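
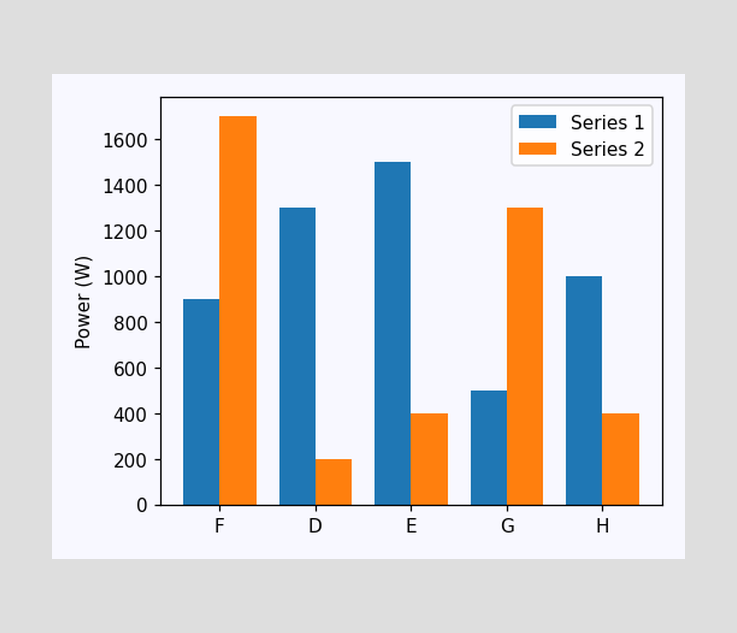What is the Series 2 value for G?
1300W

The Series 2 bar at G reaches 1300W on the y-axis.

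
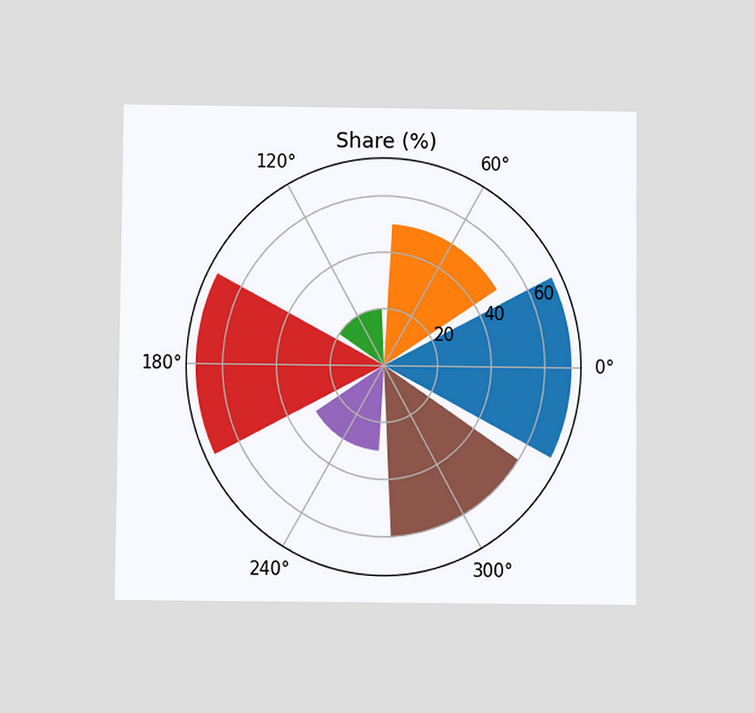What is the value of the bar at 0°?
70%

The chart is viewed slightly from below. The bar at 0° reaches 70% on the radial axis.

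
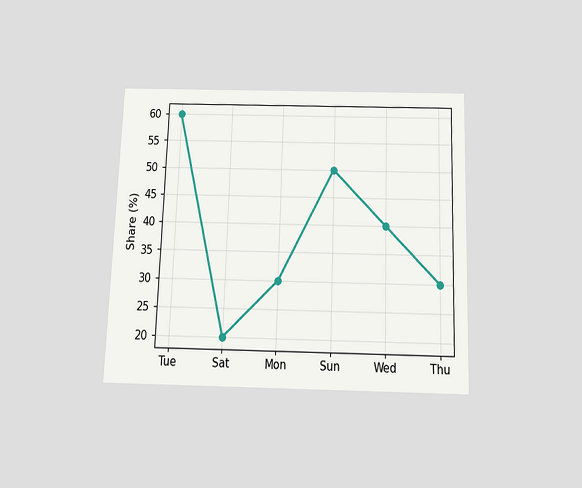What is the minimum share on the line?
20%

The chart is viewed slightly from below. The lowest point is at Sat, and reading across to the y-axis gives 20%.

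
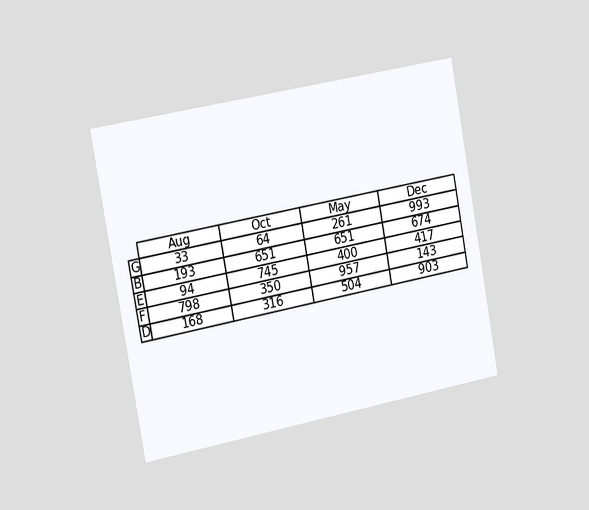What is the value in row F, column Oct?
350

The chart is tilted about 10° counter-clockwise and viewed slightly from the left. The (F, Oct) cell reads 350.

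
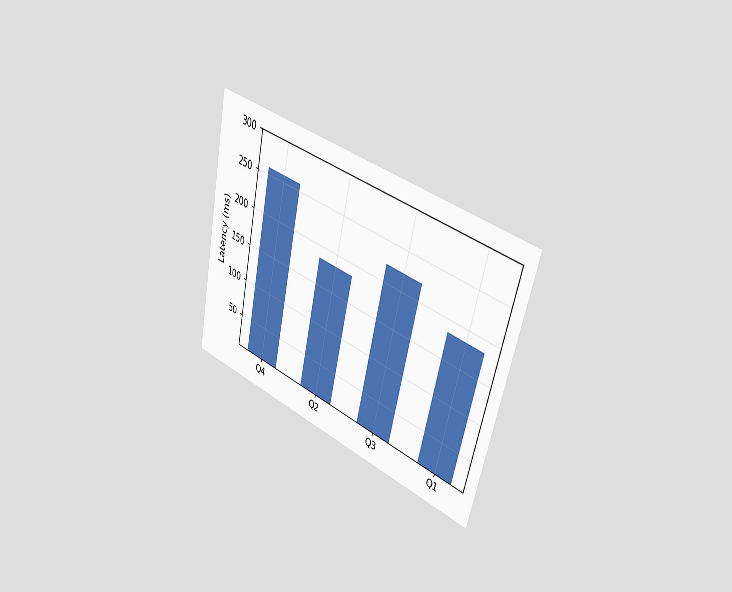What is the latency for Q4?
259ms

The chart is tilted about 13° clockwise and viewed slightly from the right. Reading along the chart's y-axis, the Q4 bar reaches 259ms.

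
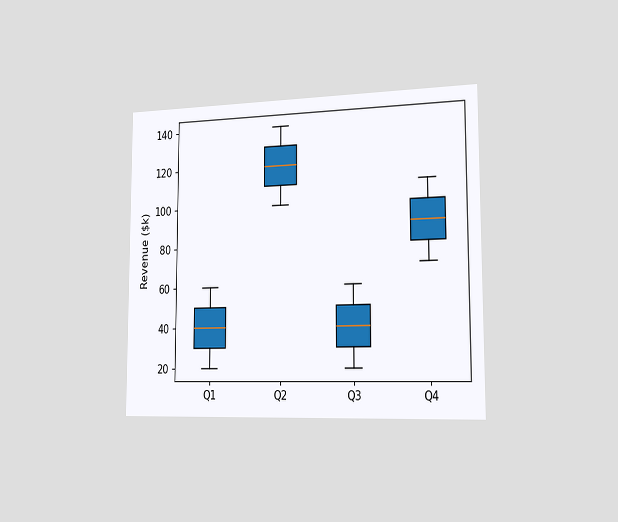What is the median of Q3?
The chart is viewed slightly from the right. The median line in the Q3 box sits at $40k.

$40k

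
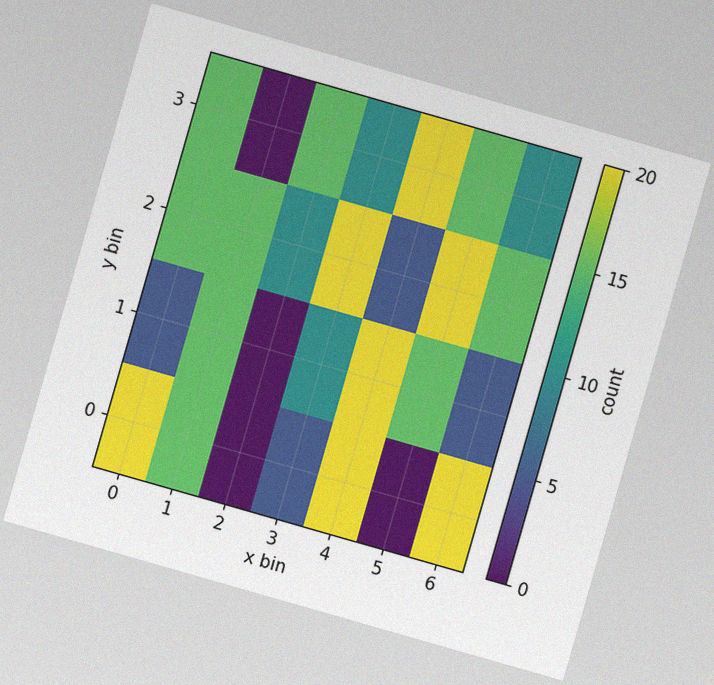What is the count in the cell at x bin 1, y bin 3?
The chart is tilted about 16° clockwise, with some photo noise. Matching the cell (1, 3) against the colorbar gives 0.

0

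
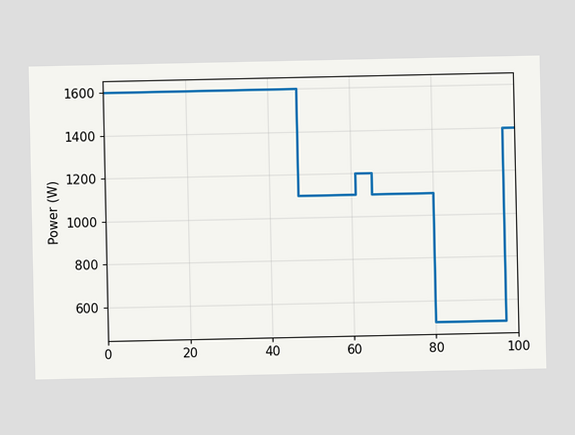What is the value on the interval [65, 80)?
1100W

On [65, 80) the step sits at 1100W.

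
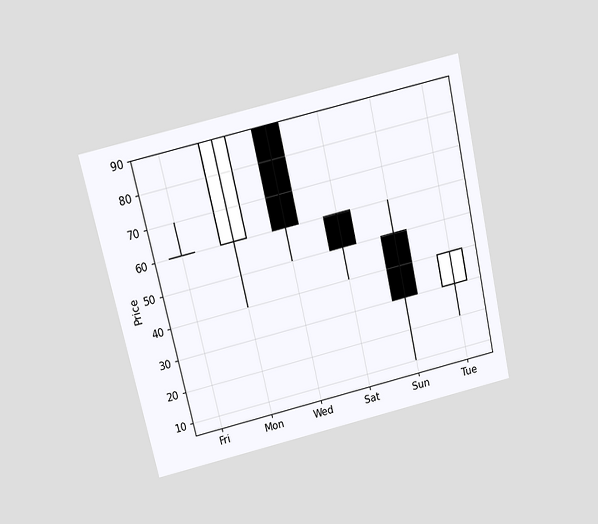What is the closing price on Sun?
The chart is tilted about 13° counter-clockwise and viewed slightly from above. The Sun candle closes at 30.

30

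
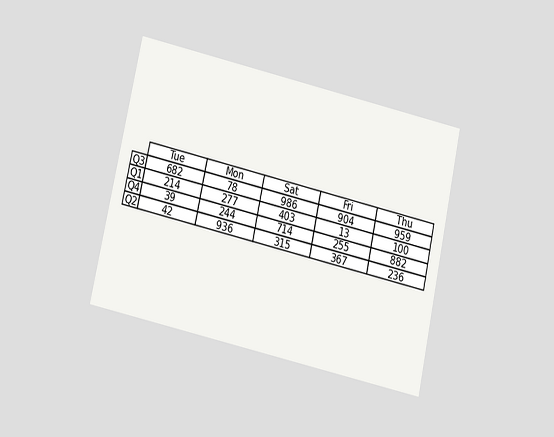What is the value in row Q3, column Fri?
The chart is tilted about 12° clockwise and viewed slightly from below. The (Q3, Fri) cell reads 904.

904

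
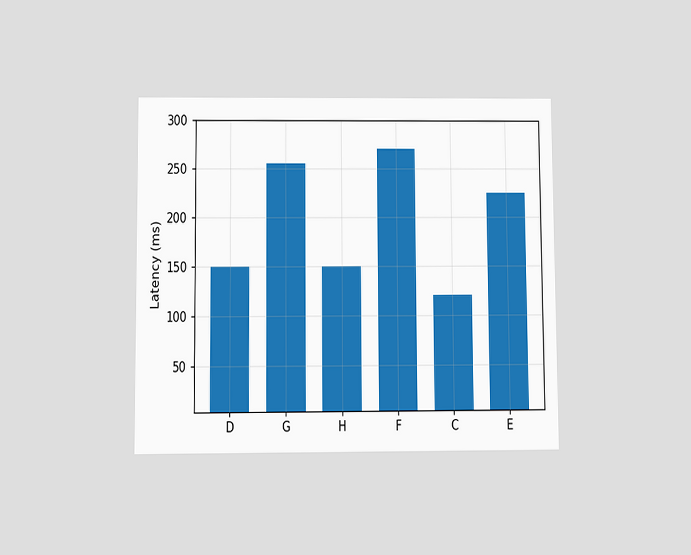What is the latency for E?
The chart is viewed slightly from below. Reading along the chart's y-axis, the E bar reaches 225ms.

225ms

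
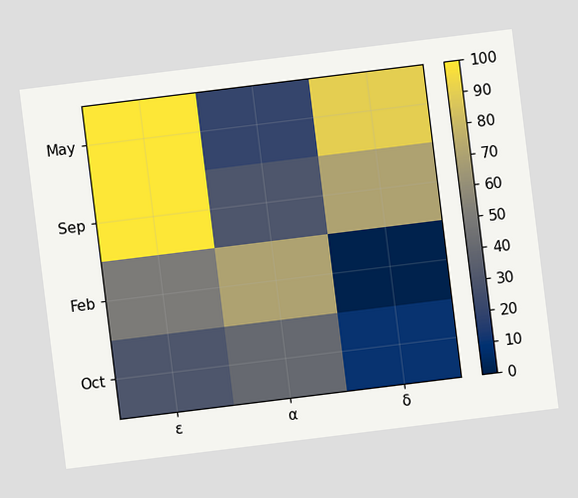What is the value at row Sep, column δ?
70

The chart is tilted about 7° counter-clockwise. Matching cell (Sep, δ) against the colorbar gives 70.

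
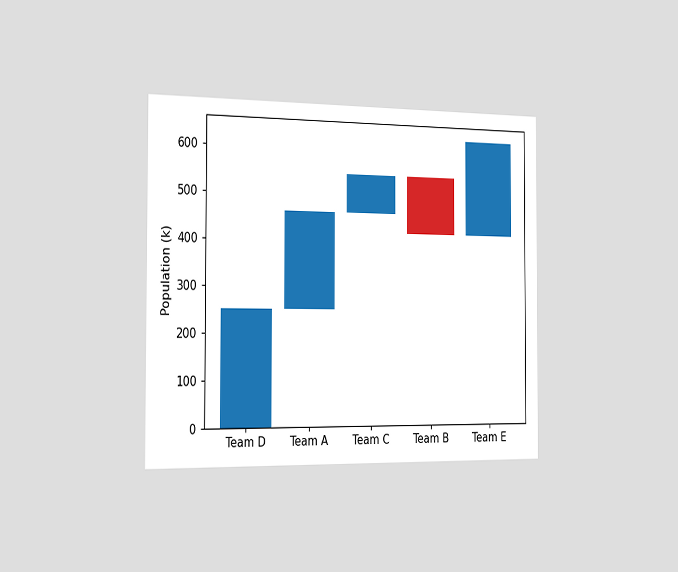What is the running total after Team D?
252k

The chart is viewed slightly from the left. After Team D the running total reaches 252k.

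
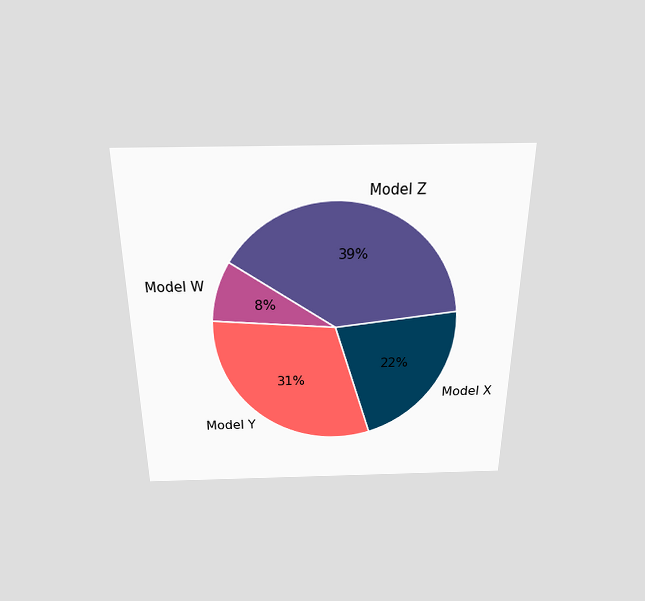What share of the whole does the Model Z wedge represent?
39%

The chart is viewed slightly from above. The Model Z slice takes up 39% of the pie.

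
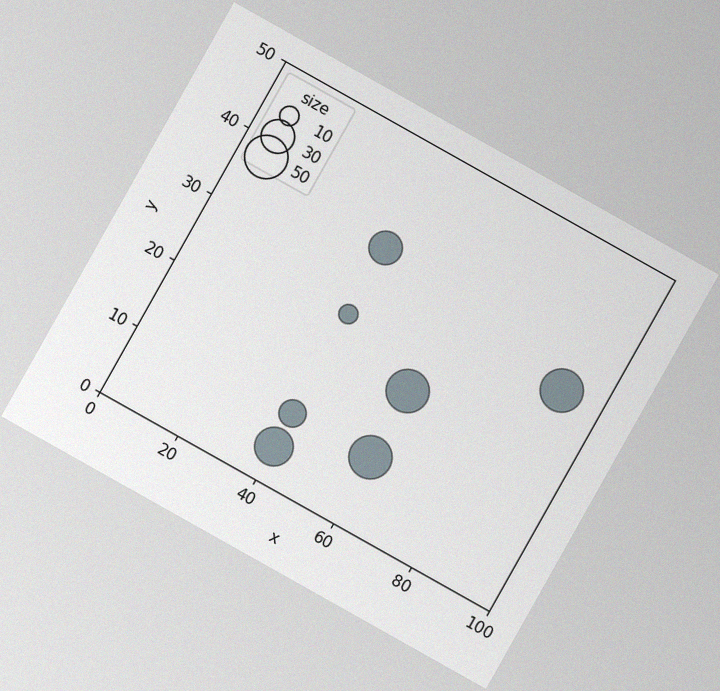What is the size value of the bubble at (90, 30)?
50

The chart is tilted about 29° clockwise, with some photo noise. Matching the bubble at (90, 30) against the size legend gives 50.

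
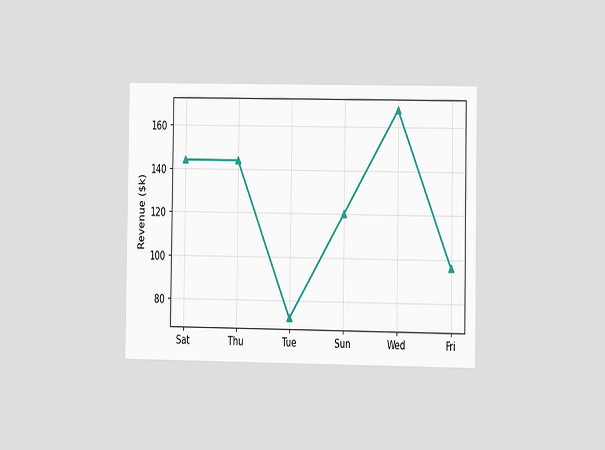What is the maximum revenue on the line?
The chart is viewed at a slight angle. The highest point is at Wed, and reading across to the y-axis gives $168k.

$168k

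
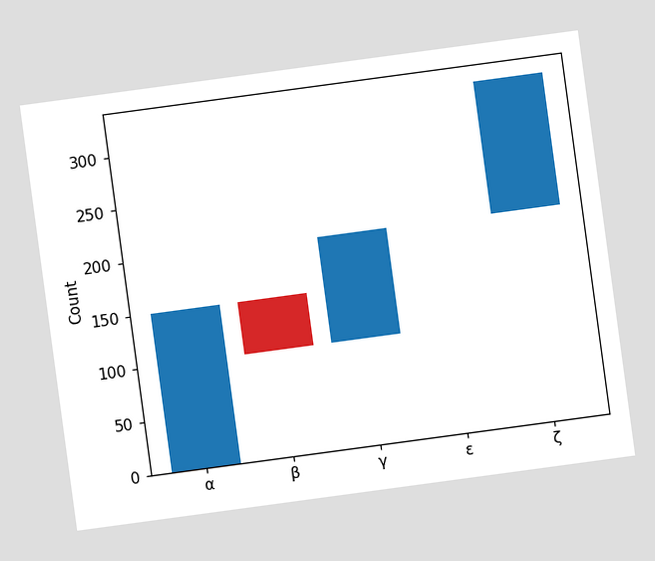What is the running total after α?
The chart is tilted about 8° counter-clockwise. After α the running total reaches 150.

150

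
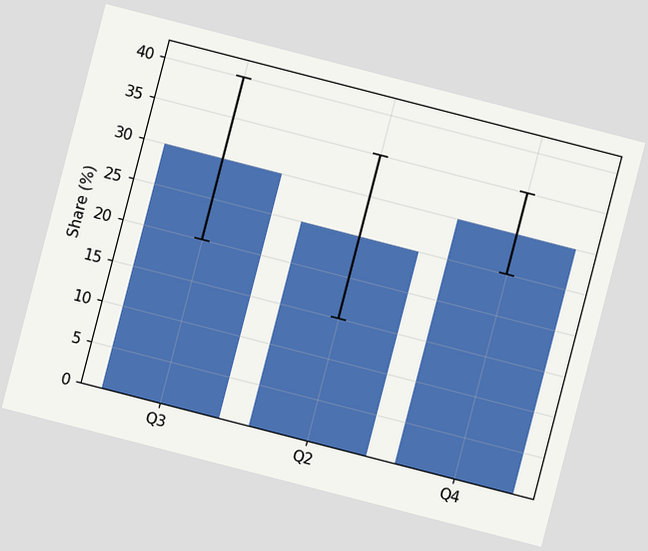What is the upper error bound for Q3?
The chart is tilted about 14° clockwise. The Q3 bar's upper whisker reaches 40%.

40%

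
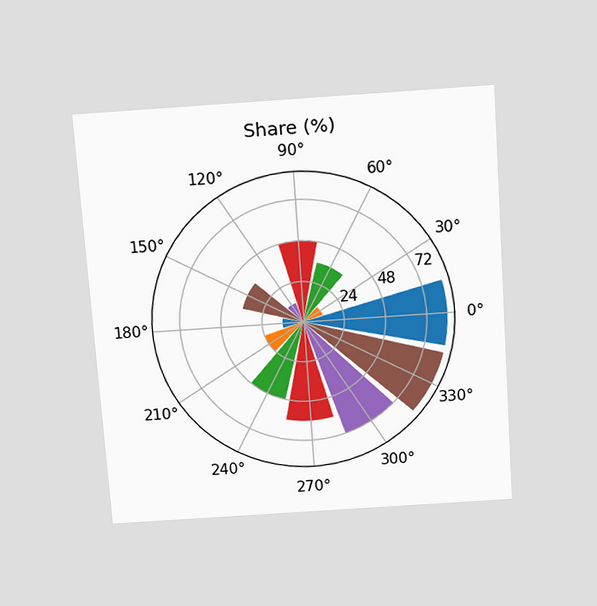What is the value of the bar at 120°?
12%

The chart is tilted about 4° counter-clockwise and viewed slightly from above. The bar at 120° reaches 12% on the radial axis.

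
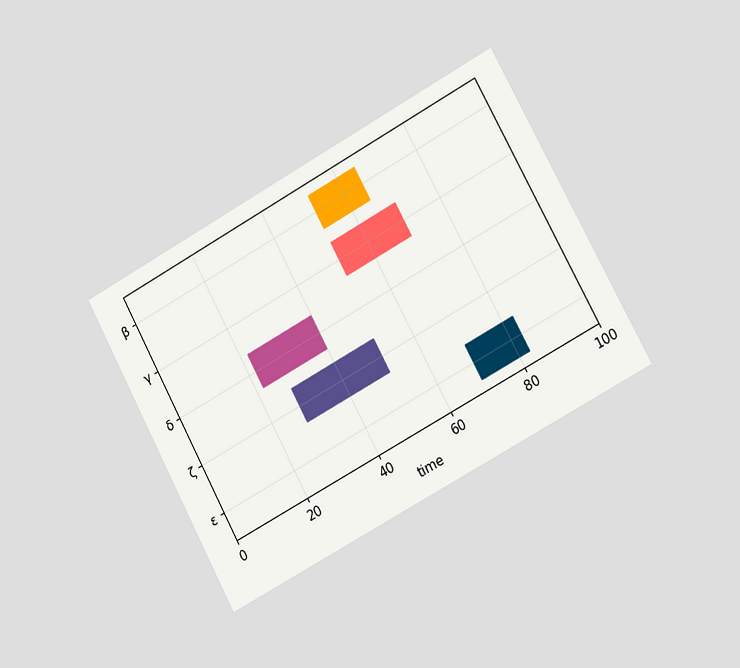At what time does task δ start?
22

The chart is tilted about 28° counter-clockwise and viewed slightly from the right. The δ bar begins at t=22.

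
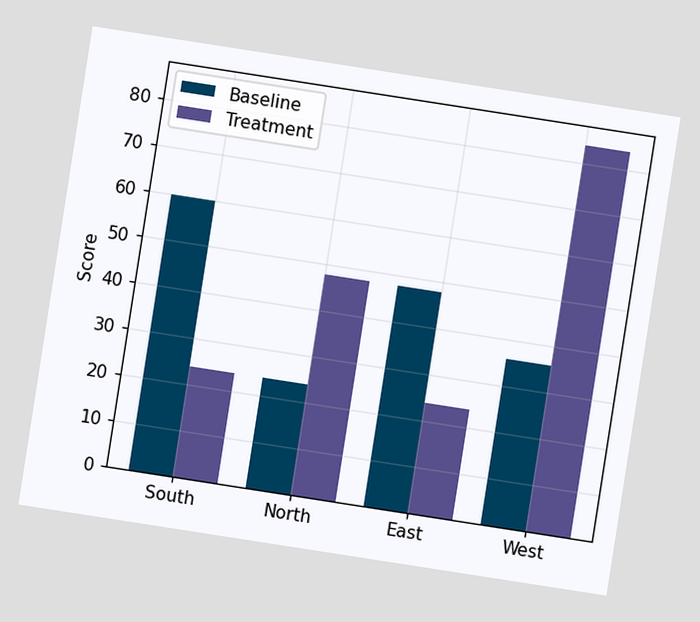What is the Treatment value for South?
24

The chart is tilted about 9° clockwise. The Treatment bar at South reaches 24 on the y-axis.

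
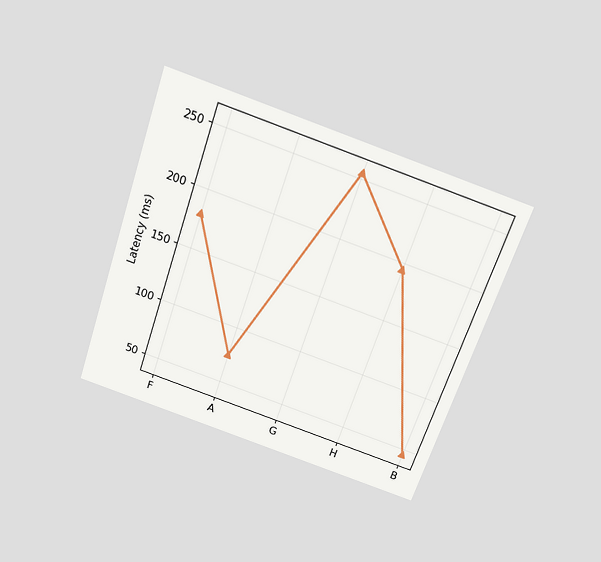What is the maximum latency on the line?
The chart is tilted about 19° clockwise and viewed slightly from above. The highest point is at G, and reading across to the y-axis gives 255ms.

255ms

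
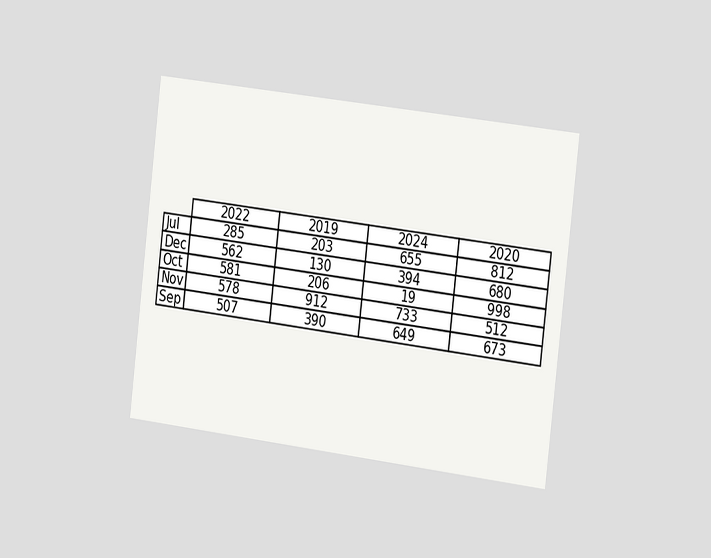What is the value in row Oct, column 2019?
206

The chart is tilted about 7° clockwise and viewed slightly from the right. The (Oct, 2019) cell reads 206.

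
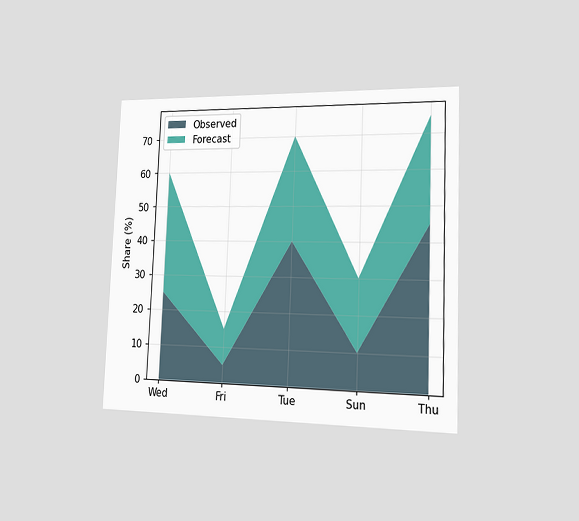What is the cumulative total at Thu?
The chart is tilted about 2° clockwise and viewed slightly from the right. The stacked total at Thu reaches 75%.

75%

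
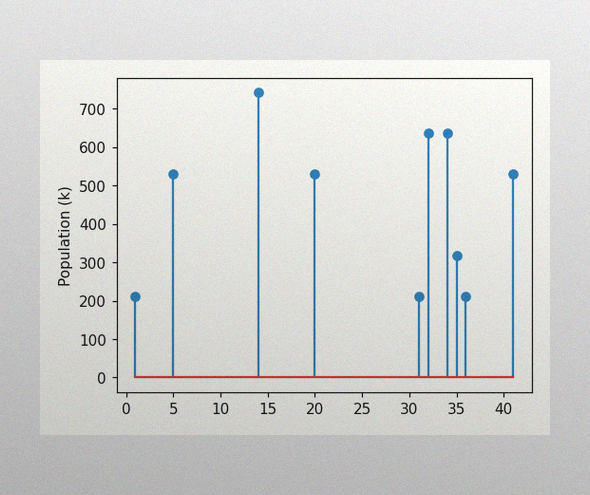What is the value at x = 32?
The image has some photo noise and uneven lighting. The stem at x=32 reaches 636k.

636k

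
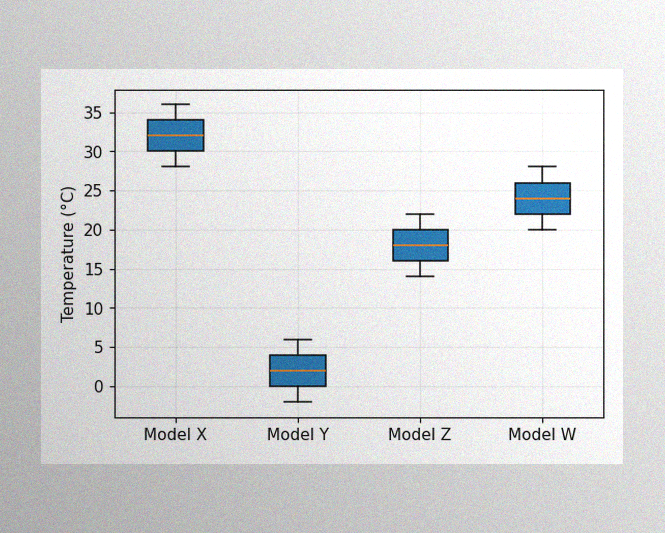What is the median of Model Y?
The image has some photo noise and uneven lighting. The median line in the Model Y box sits at 2°C.

2°C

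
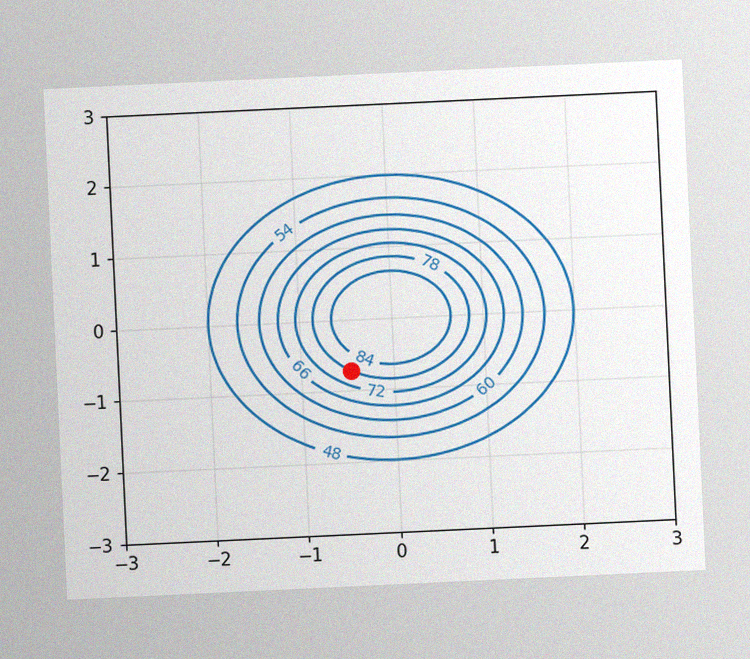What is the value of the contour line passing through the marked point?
78

The chart is tilted about 3° counter-clockwise, with some photo noise. The marked point sits on the contour labelled 78.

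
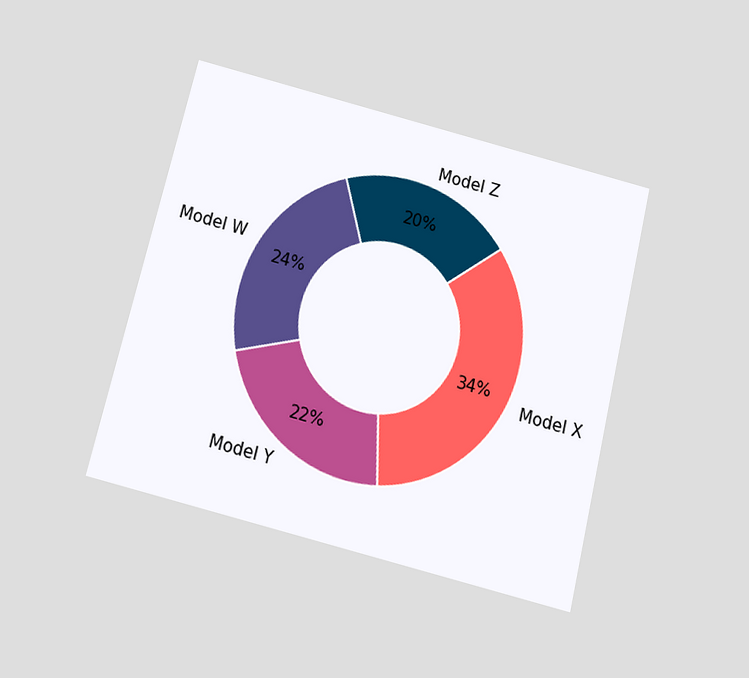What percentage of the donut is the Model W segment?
The chart is tilted about 14° clockwise and viewed slightly from below. The Model W segment takes up 24% of the ring.

24%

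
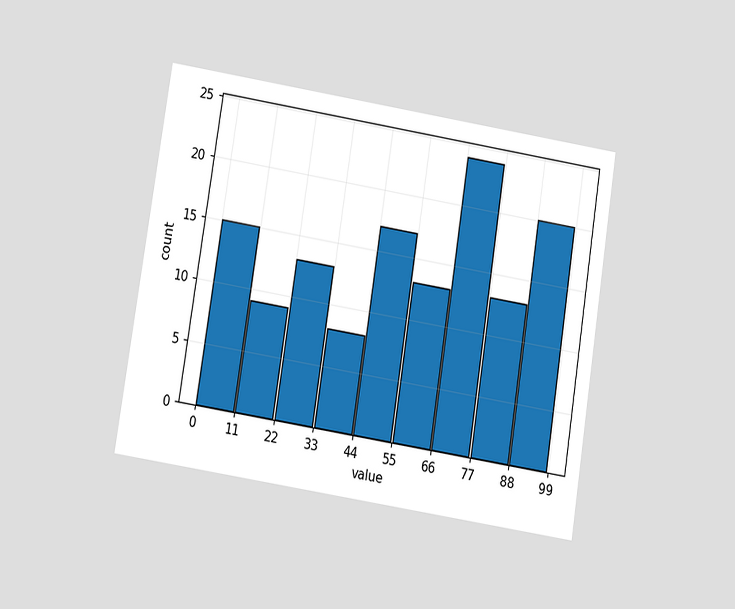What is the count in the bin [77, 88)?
13

The chart is tilted about 9° clockwise and viewed slightly from below. The [77, 88) bin has height 13.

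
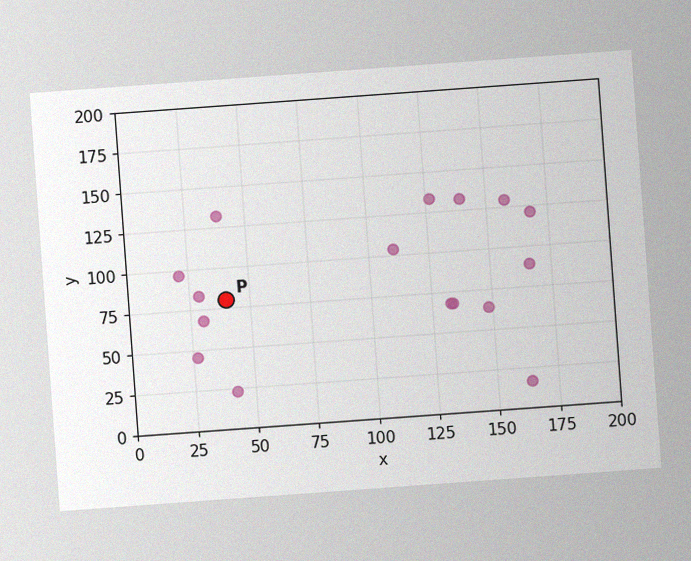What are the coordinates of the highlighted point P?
The chart is tilted about 4° counter-clockwise, with some photo noise. Following the gridlines from P to each axis, P sits at (40, 80).

(40, 80)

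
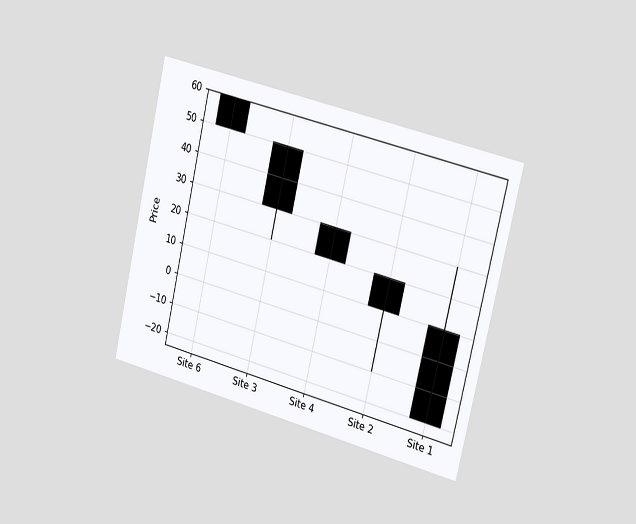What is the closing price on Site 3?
30

The chart is tilted about 13° clockwise and viewed slightly from the right. The Site 3 candle closes at 30.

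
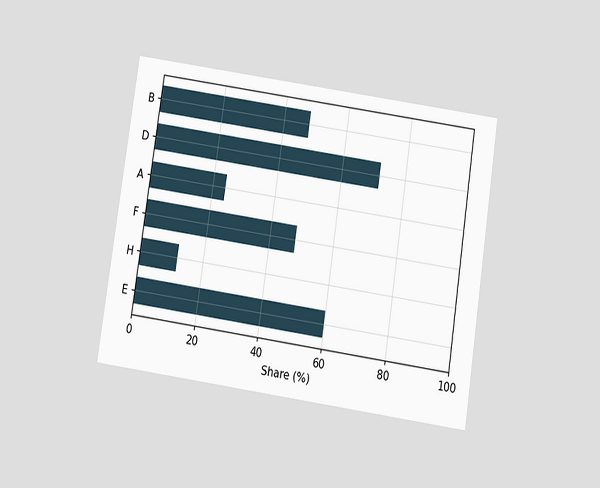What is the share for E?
The chart is tilted about 8° clockwise and viewed slightly from below. Reading along the chart's x-axis, the E bar reaches 60%.

60%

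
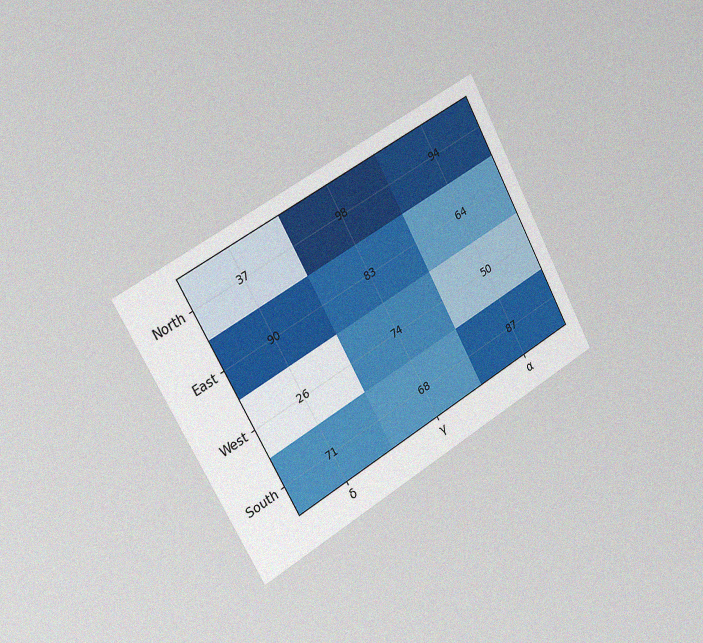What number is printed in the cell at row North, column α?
The chart is tilted about 29° counter-clockwise and viewed slightly from the left, with some photo noise. The (North, α) cell reads 94.

94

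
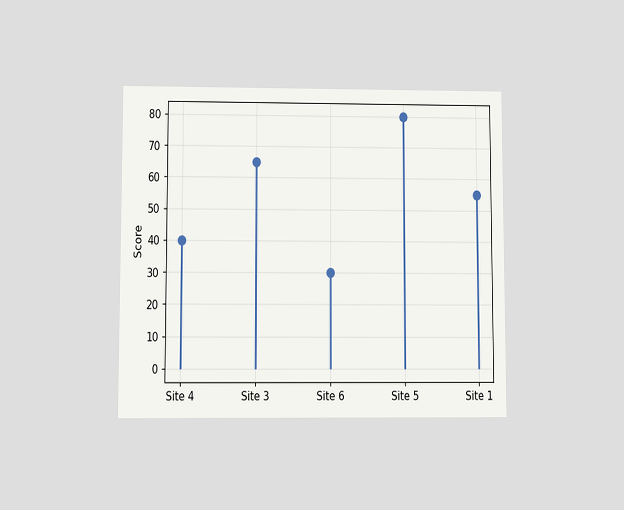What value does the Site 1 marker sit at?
The chart is viewed at a slight angle. The Site 1 marker sits at 55.

55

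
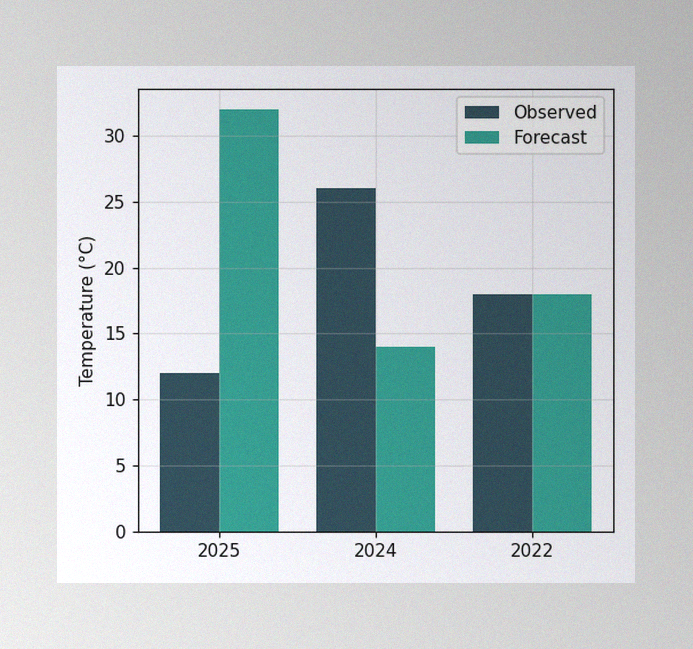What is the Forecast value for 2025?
32°C

The image has some photo noise and uneven lighting. The Forecast bar at 2025 reaches 32°C on the y-axis.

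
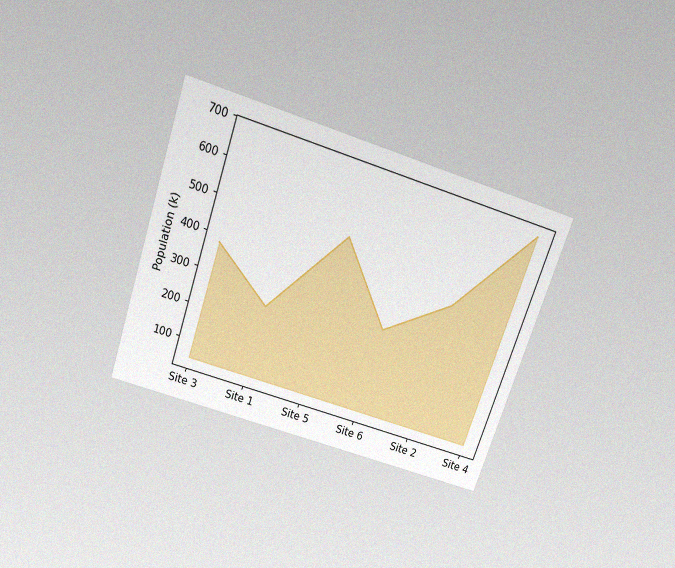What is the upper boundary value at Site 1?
252k

The chart is tilted about 19° clockwise and viewed slightly from above, with some photo noise. At Site 1 the upper boundary is at 252k.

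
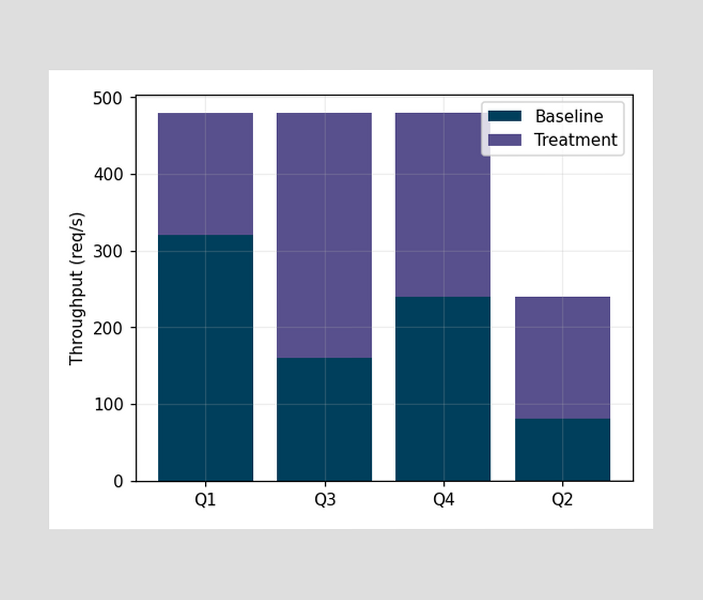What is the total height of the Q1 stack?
480req/s

The Q1 stack's top reaches 480req/s on the y-axis.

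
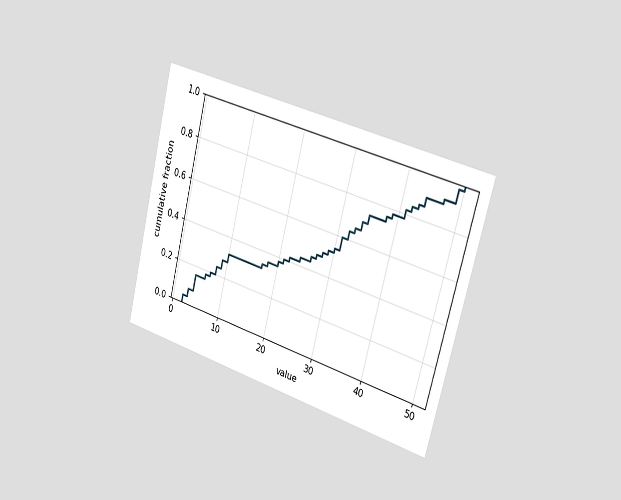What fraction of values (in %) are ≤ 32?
The chart is tilted about 15° clockwise and viewed slightly from the right. At x=32 the ECDF step is at 64%.

64%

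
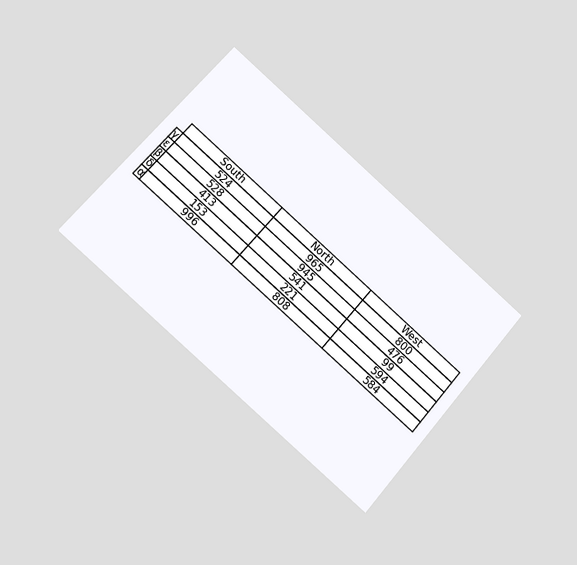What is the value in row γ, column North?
965

The chart is tilted about 41° clockwise and viewed at a slight angle. The (γ, North) cell reads 965.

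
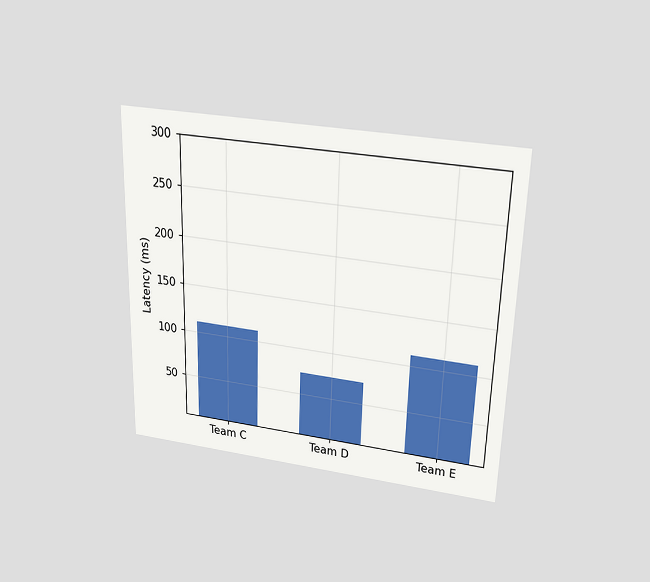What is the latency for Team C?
The chart is viewed slightly from above. Reading along the chart's y-axis, the Team C bar reaches 111ms.

111ms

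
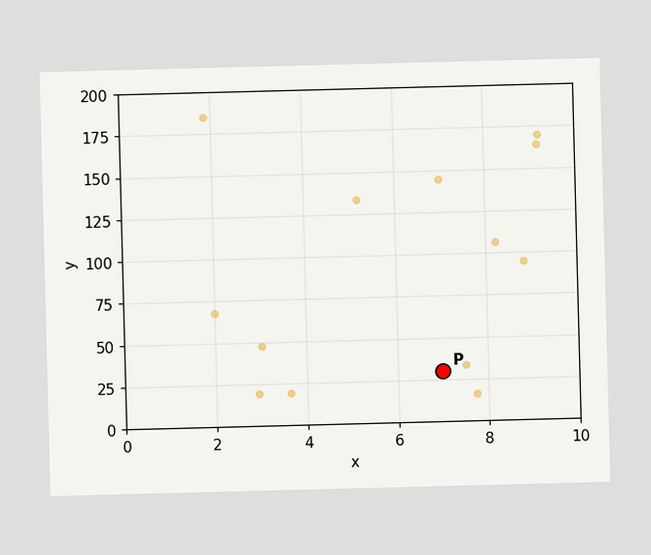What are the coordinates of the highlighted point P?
Following the gridlines from P to each axis, P sits at (7, 30).

(7, 30)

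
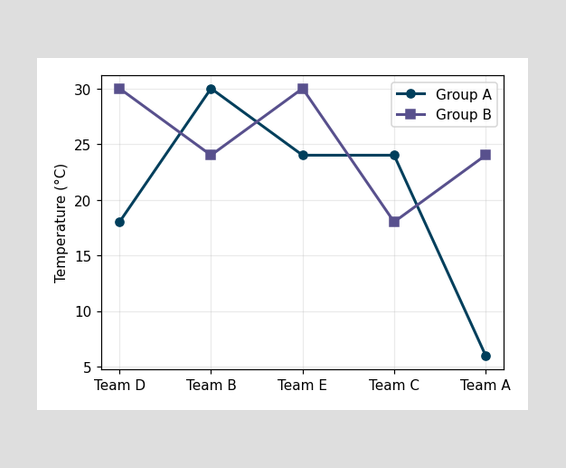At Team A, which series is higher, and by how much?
Group B, by 18°C

At Team A, Group B sits above the other line by 18°C.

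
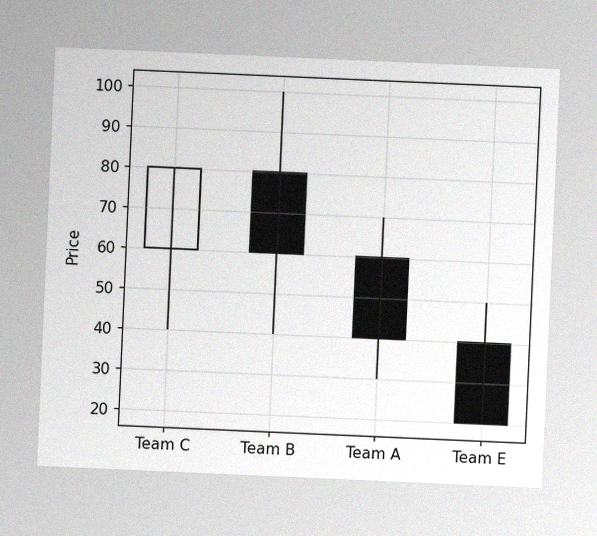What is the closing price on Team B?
The chart is tilted about 3° clockwise, with some photo noise. The Team B candle closes at 60.

60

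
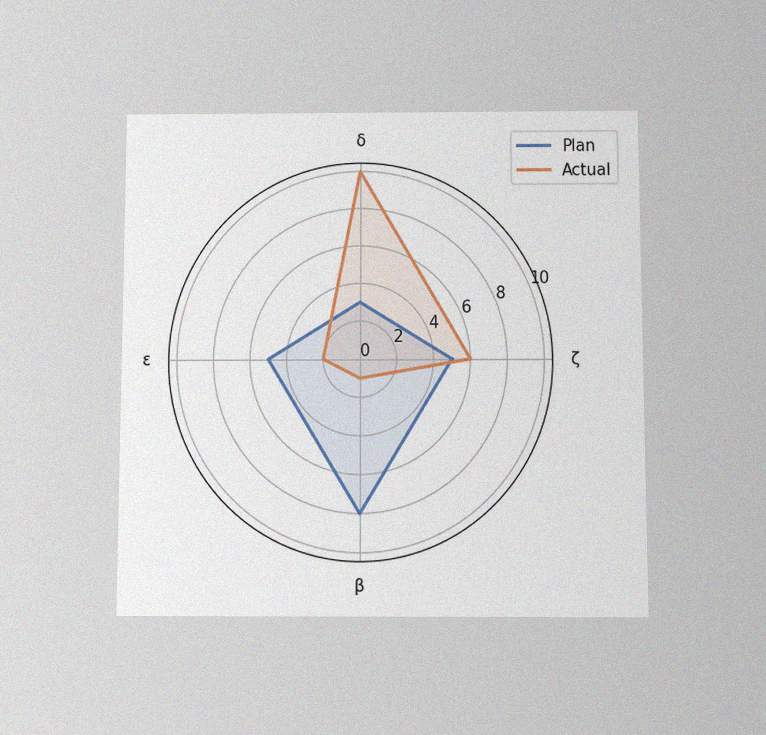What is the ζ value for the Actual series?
6

The chart is viewed slightly from below, with some photo noise. On the ζ axis, Actual reaches 6.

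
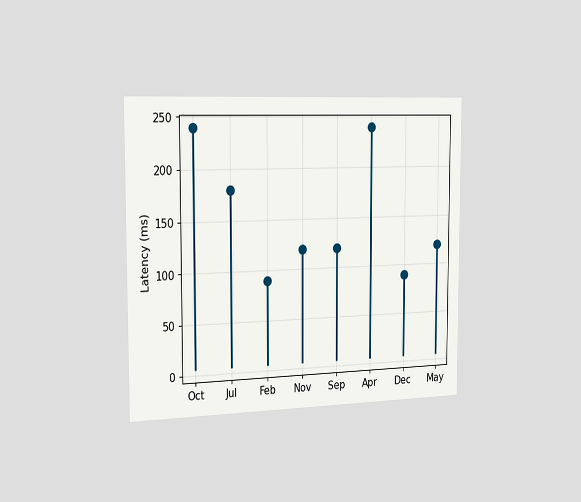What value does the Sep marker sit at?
The chart is viewed slightly from the left. The Sep marker sits at 120ms.

120ms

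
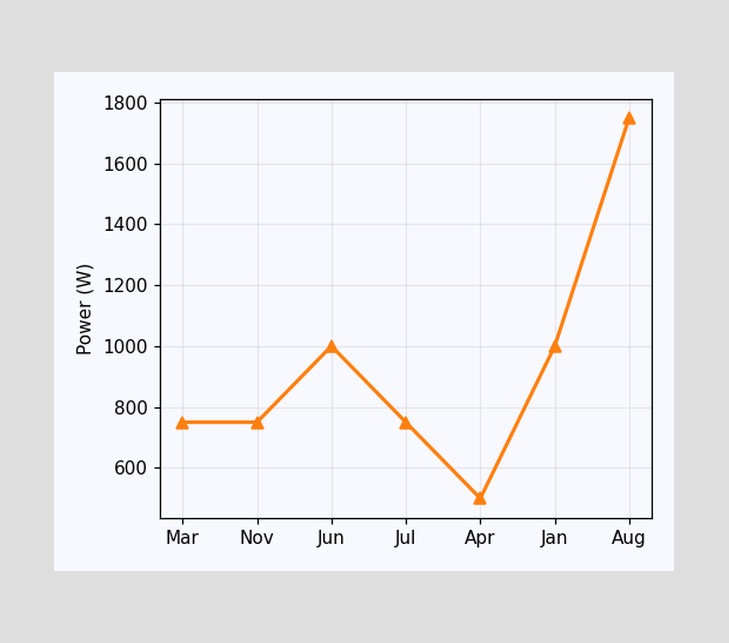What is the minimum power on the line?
The lowest point is at Apr, and reading across to the y-axis gives 500W.

500W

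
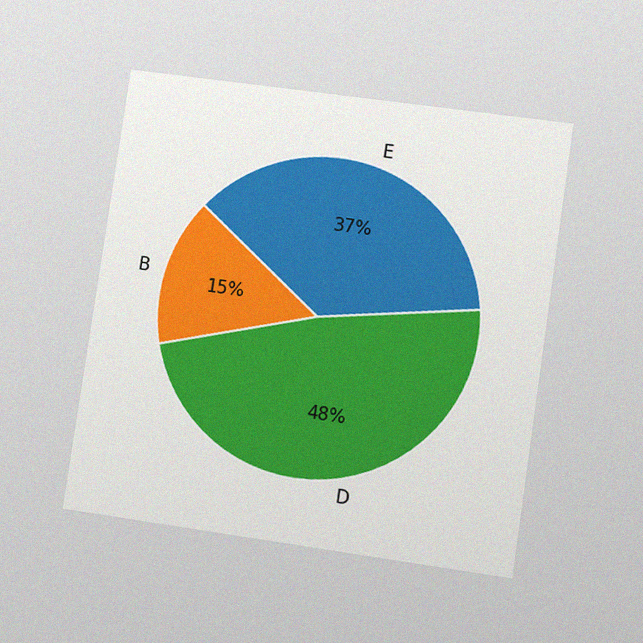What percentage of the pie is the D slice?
The chart is tilted about 8° clockwise and viewed at a slight angle, with some photo noise. The D slice takes up 48% of the pie.

48%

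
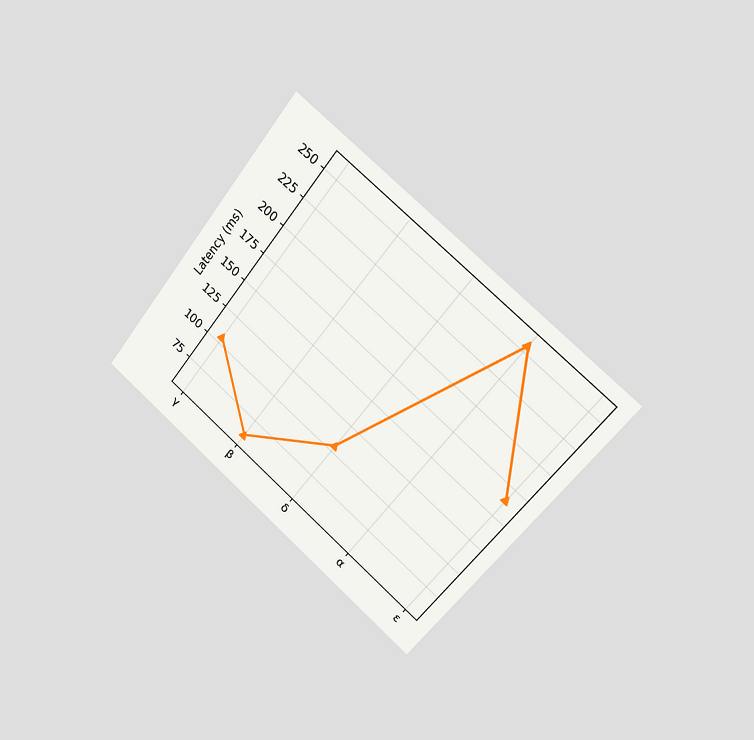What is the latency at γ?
105ms

The chart is tilted about 39° clockwise and viewed slightly from the right. At γ, the line is at 105ms.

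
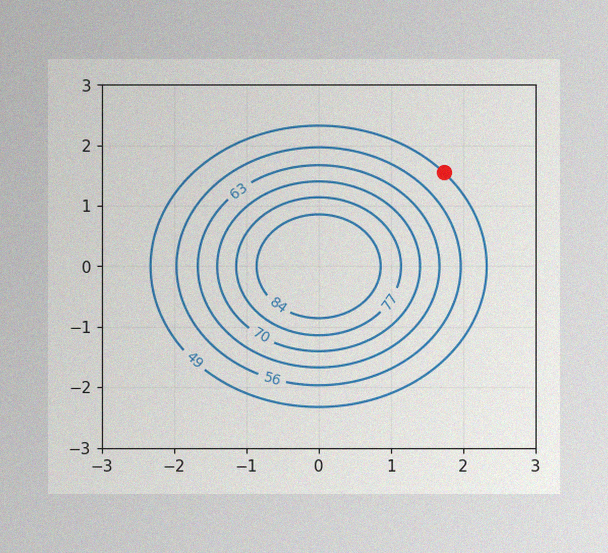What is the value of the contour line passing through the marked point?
49

The image has some photo noise and uneven lighting. The marked point sits on the contour labelled 49.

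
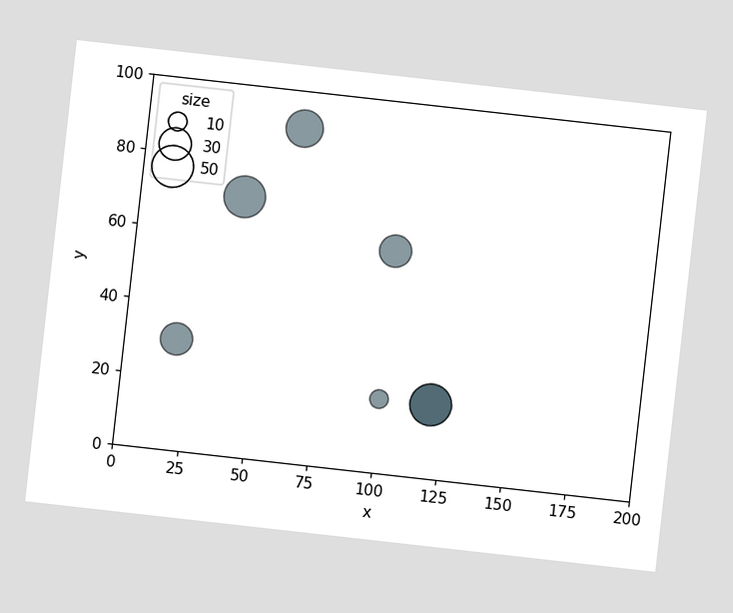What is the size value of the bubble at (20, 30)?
30

The chart is tilted about 6° clockwise. Matching the bubble at (20, 30) against the size legend gives 30.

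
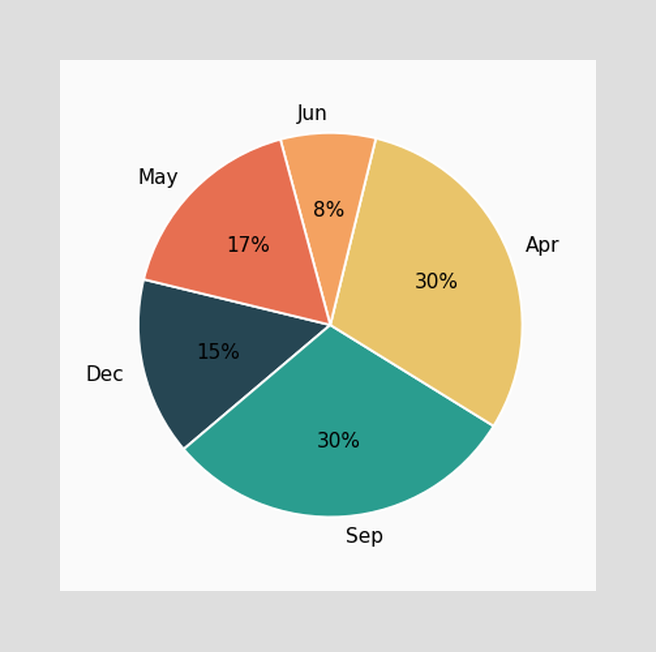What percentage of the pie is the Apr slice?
30%

The Apr slice takes up 30% of the pie.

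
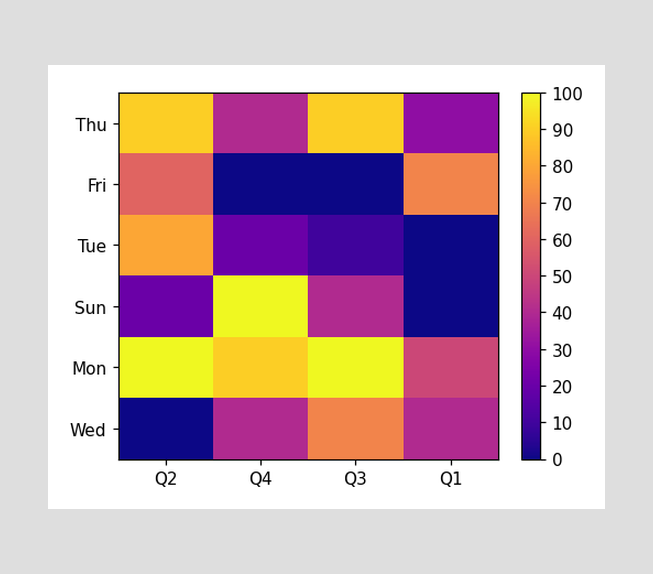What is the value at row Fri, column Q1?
Matching cell (Fri, Q1) against the colorbar gives 70.

70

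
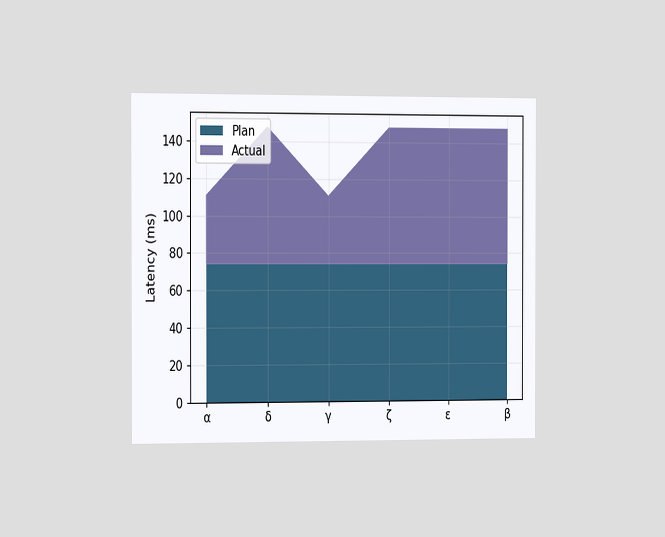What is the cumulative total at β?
148ms

The chart is viewed slightly from the left. The stacked total at β reaches 148ms.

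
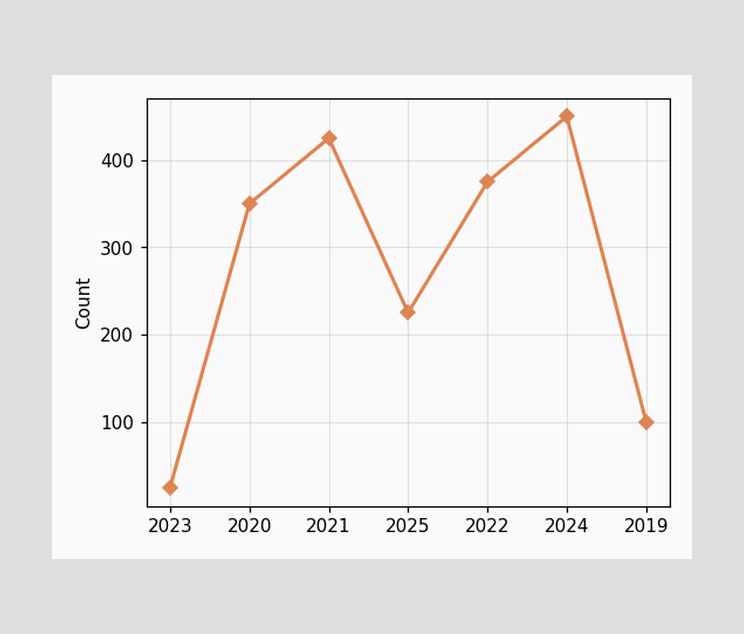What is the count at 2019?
At 2019, the line is at 100.

100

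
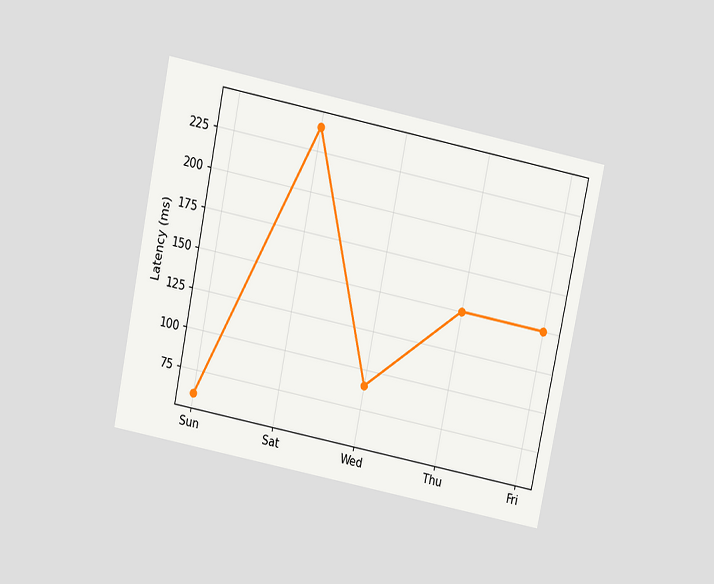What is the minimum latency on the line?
The chart is tilted about 11° clockwise and viewed slightly from above. The lowest point is at Sun, and reading across to the y-axis gives 60ms.

60ms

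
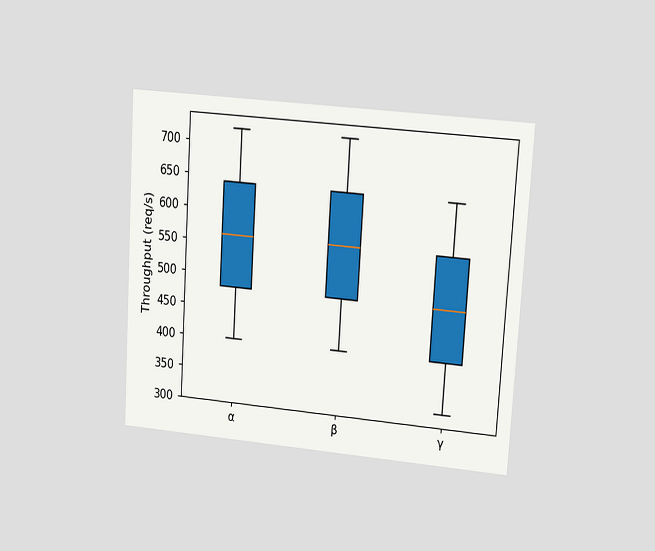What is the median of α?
The chart is tilted about 4° clockwise and viewed at a slight angle. The median line in the α box sits at 560req/s.

560req/s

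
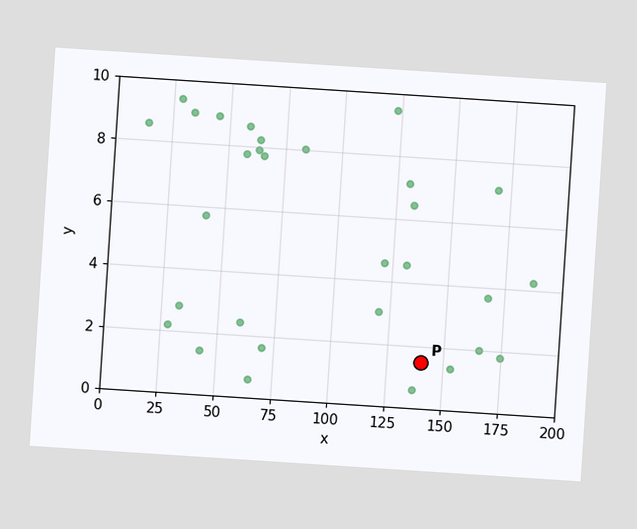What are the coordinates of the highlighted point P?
(140, 1.5)

The chart is tilted about 4° clockwise. Following the gridlines from P to each axis, P sits at (140, 1.5).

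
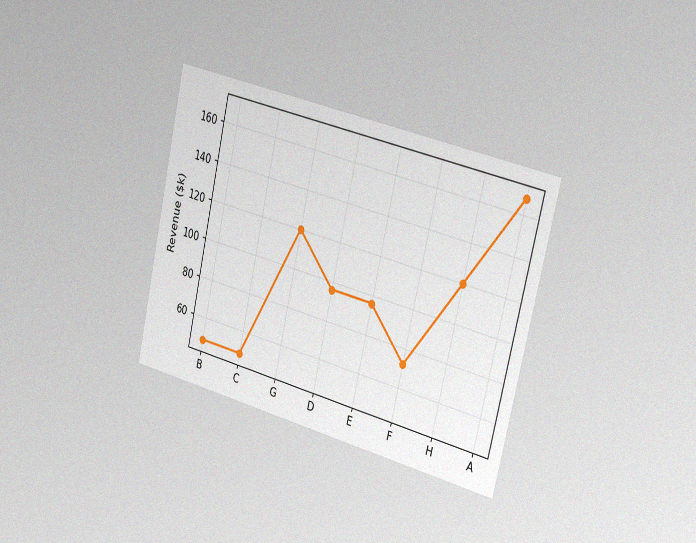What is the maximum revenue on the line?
$168k

The chart is tilted about 13° clockwise and viewed slightly from the right, with some photo noise. The highest point is at A, and reading across to the y-axis gives $168k.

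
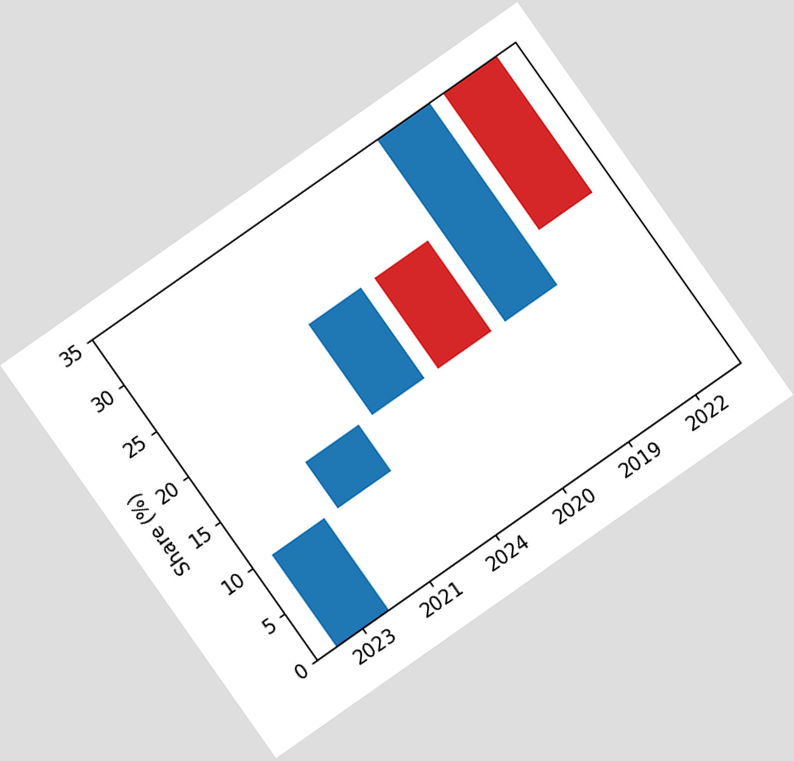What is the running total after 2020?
15%

The chart is tilted about 35° counter-clockwise. After 2020 the running total reaches 15%.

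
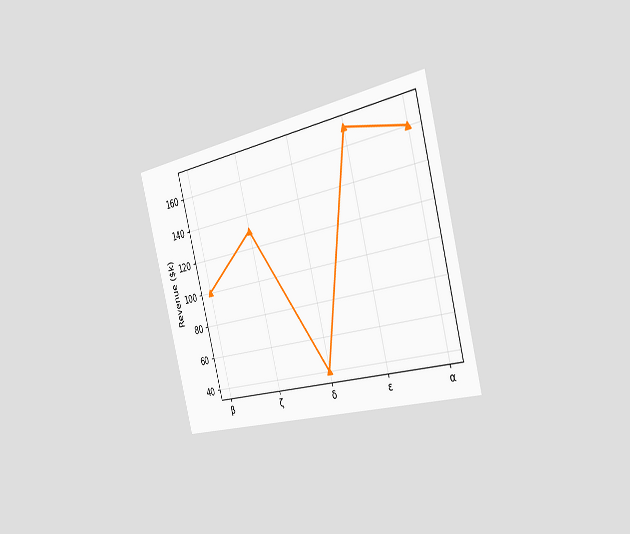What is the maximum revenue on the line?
$170k

The chart is tilted about 14° counter-clockwise and viewed slightly from the right. The highest point is at ε, and reading across to the y-axis gives $170k.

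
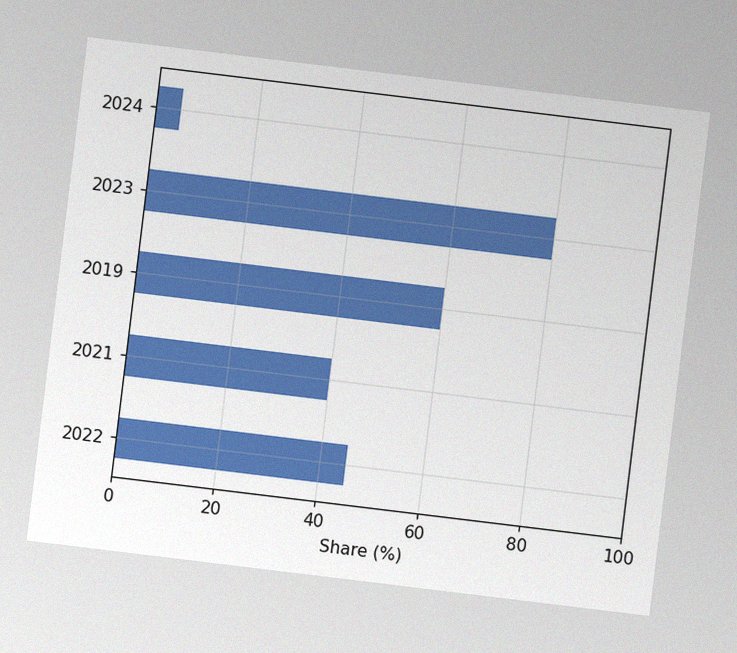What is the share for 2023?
The chart is tilted about 7° clockwise, with some photo noise. Reading along the chart's x-axis, the 2023 bar reaches 80%.

80%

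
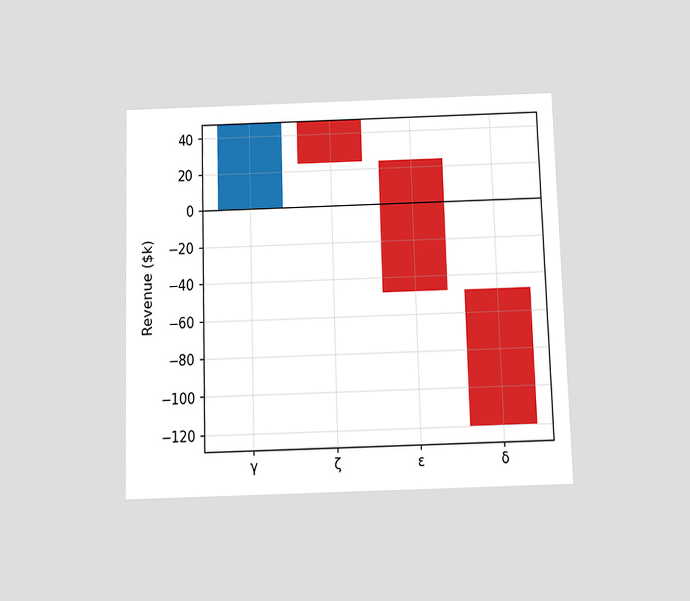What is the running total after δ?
$-120k

The chart is viewed slightly from below. After δ the running total reaches $-120k.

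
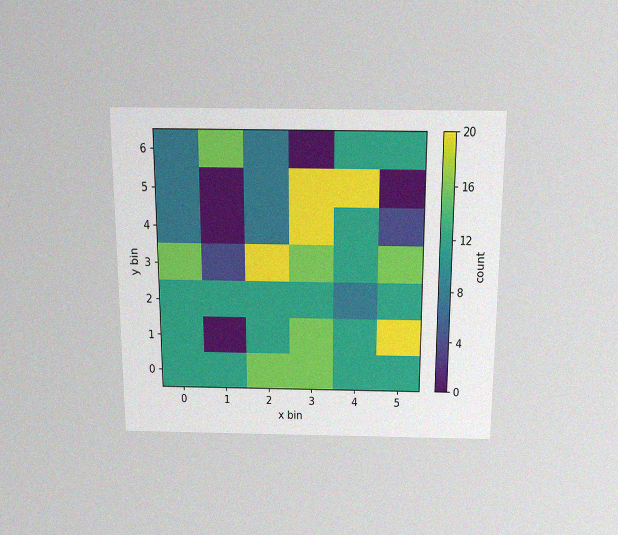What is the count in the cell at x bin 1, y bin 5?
The chart is viewed slightly from above, with some photo noise. Matching the cell (1, 5) against the colorbar gives 0.

0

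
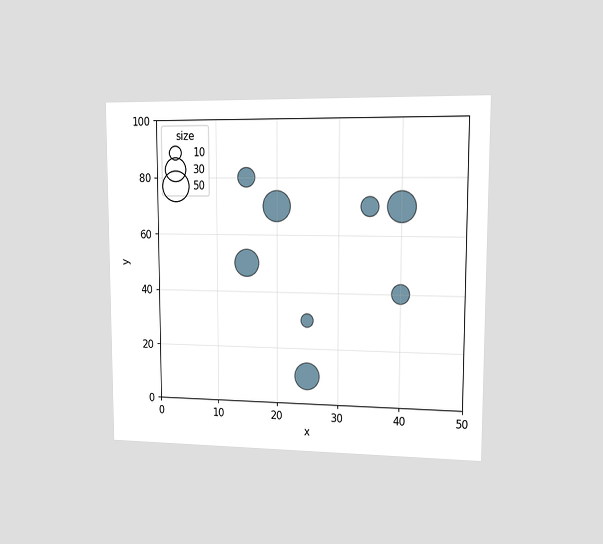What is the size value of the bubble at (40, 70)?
50

The chart is viewed slightly from the right. Matching the bubble at (40, 70) against the size legend gives 50.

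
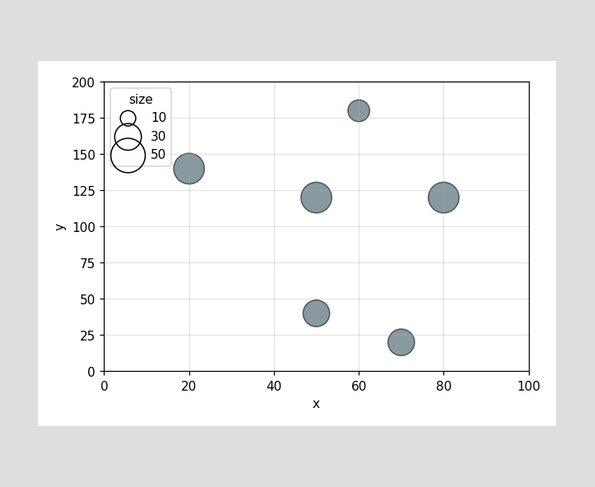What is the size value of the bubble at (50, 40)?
30

Matching the bubble at (50, 40) against the size legend gives 30.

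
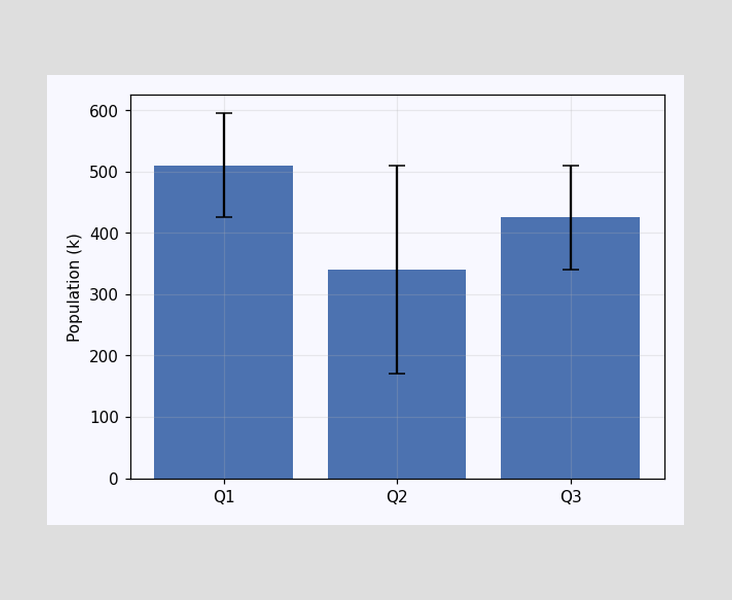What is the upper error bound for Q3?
510k

The Q3 bar's upper whisker reaches 510k.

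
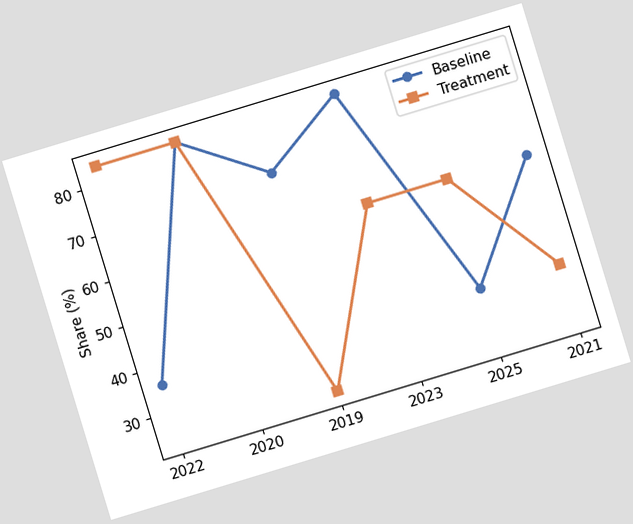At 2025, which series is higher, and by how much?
The chart is tilted about 17° counter-clockwise. At 2025, Treatment sits above the other line by 24%.

Treatment, by 24%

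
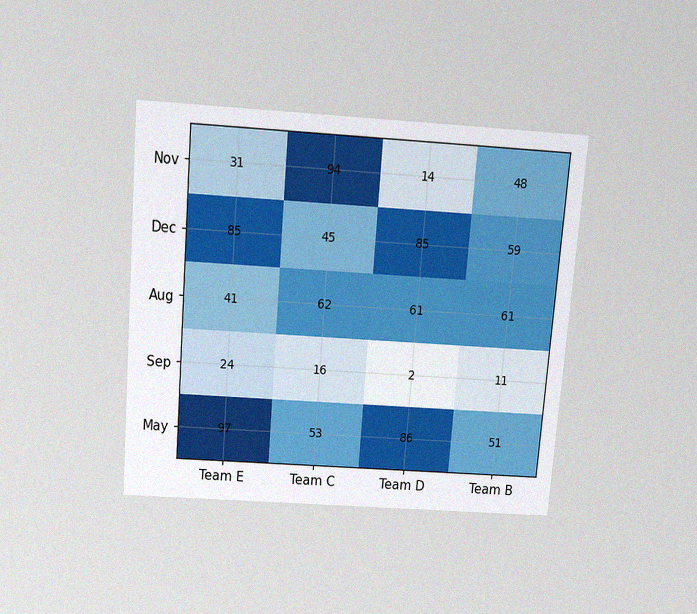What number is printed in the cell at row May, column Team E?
The chart is tilted about 5° clockwise and viewed slightly from above, with some photo noise. The (May, Team E) cell reads 97.

97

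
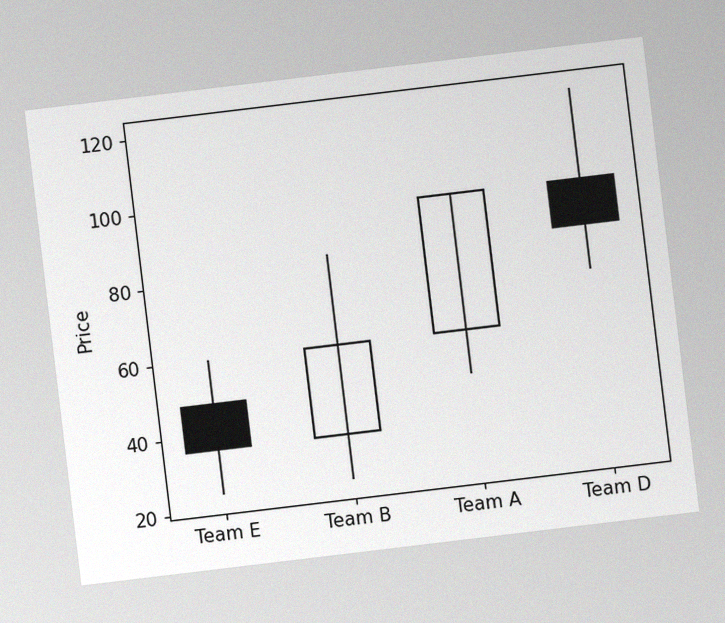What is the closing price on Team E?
36

The chart is tilted about 7° counter-clockwise, with some photo noise. The Team E candle closes at 36.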